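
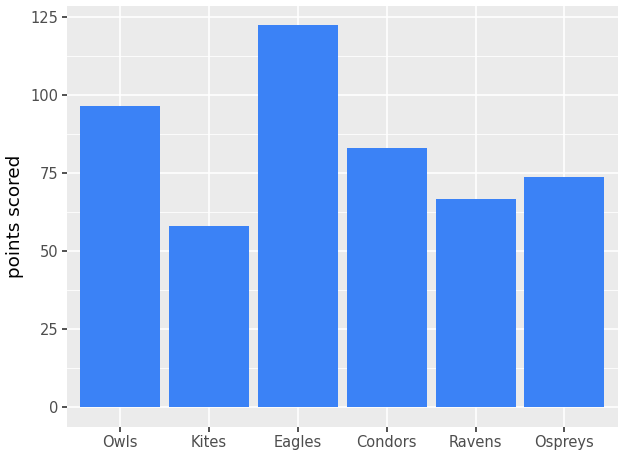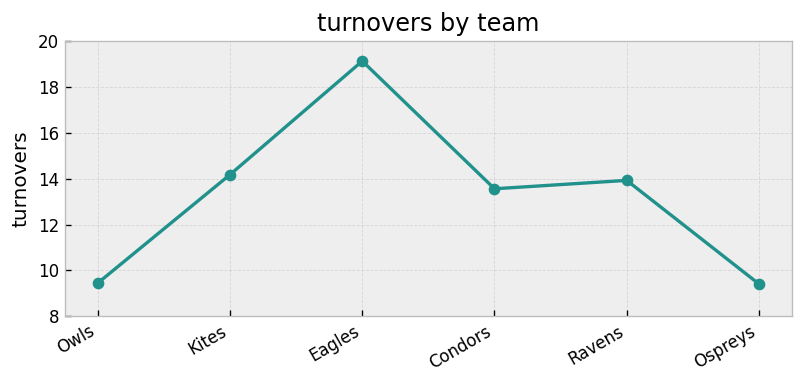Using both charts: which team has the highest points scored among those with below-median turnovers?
Chart 2 median turnovers ≈ 14; below-median teams: Owls, Condors, Ospreys. Among those, Owls has the highest points scored (≈ 100).

Owls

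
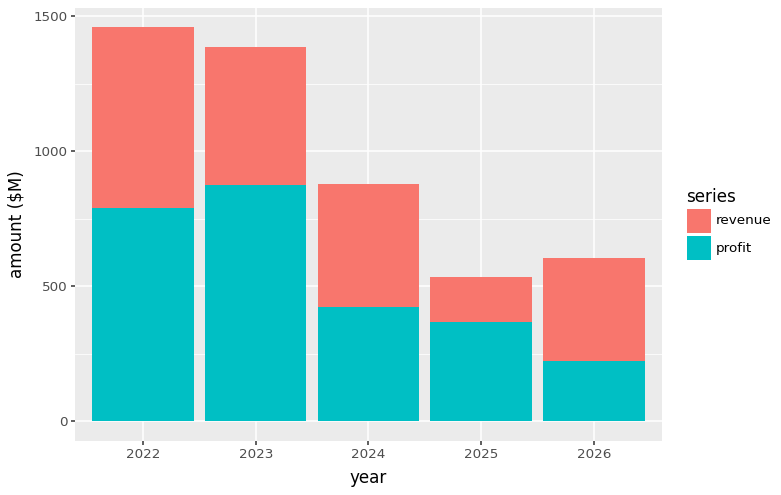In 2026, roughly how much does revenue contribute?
≈ 400

revenue top ≈ 600, bottom ≈ 200; segment ≈ 400.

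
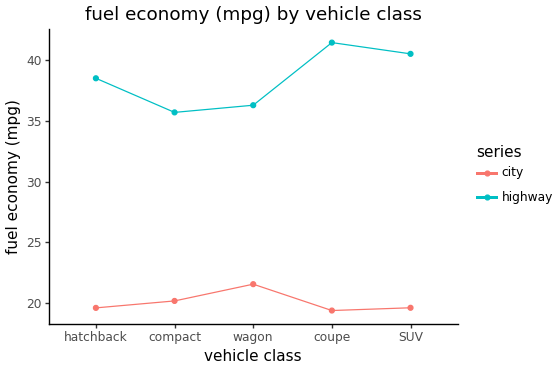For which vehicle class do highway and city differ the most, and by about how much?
coupe, ≈ 22 mpg

coupe: highway ≈ 42, city ≈ 20 → gap ≈ 22. Next-largest (SUV) is only ≈ 20.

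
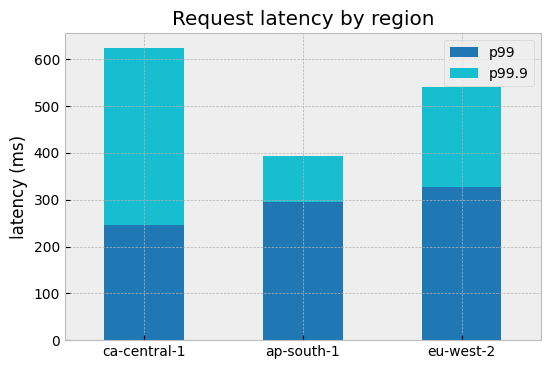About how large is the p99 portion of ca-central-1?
≈ 200

p99 top ≈ 200, bottom ≈ 0; segment ≈ 200.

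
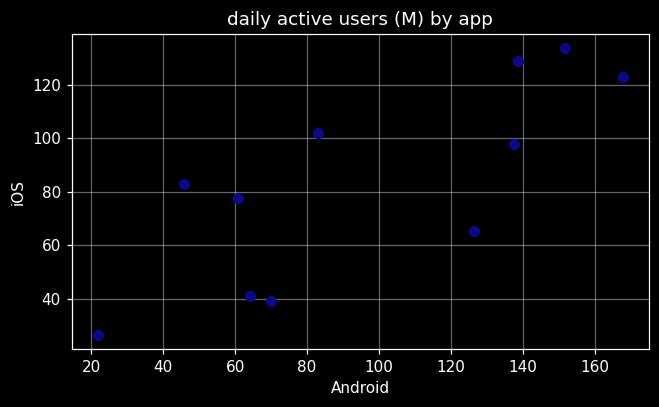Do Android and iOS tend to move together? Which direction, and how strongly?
Points are positively correlated; strong (|r| ≈ 0.8).

positive, strong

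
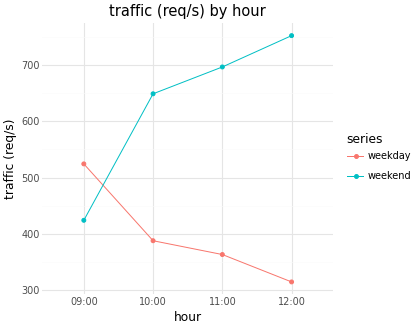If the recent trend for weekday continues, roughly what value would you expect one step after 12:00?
Last three: 400, 350, 300 → slope ≈ -50/step → next ≈ 250.

≈ 250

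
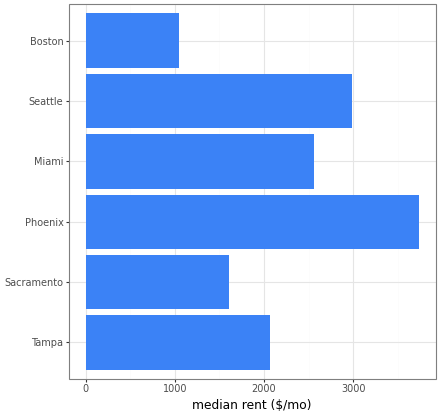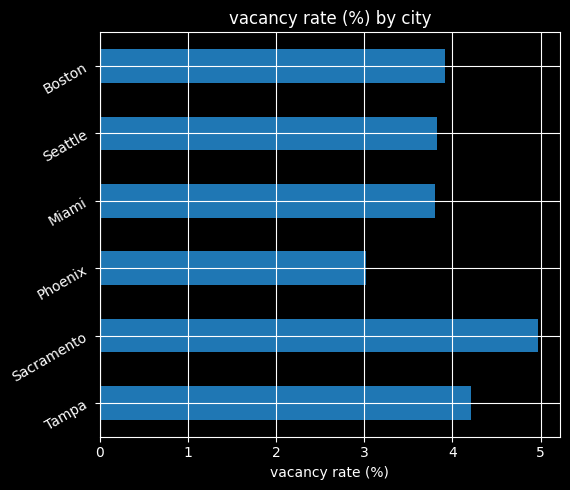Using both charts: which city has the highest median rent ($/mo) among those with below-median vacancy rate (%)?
Chart 2 median vacancy rate (%) ≈ 4; below-median cities: Phoenix, Miami, Seattle. Among those, Phoenix has the highest median rent ($/mo) (≈ 3500).

Phoenix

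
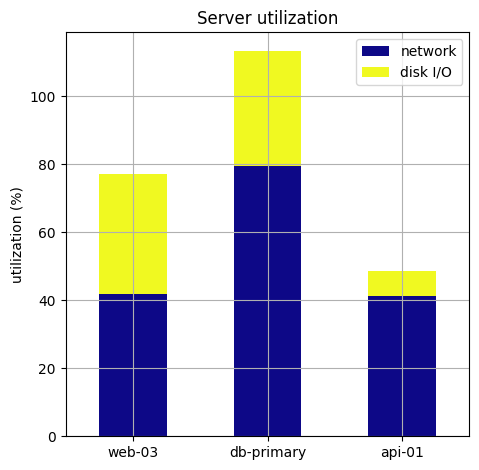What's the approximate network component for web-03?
≈ 40

network top ≈ 40, bottom ≈ 0; segment ≈ 40.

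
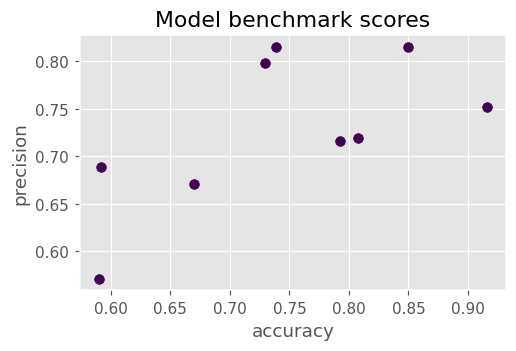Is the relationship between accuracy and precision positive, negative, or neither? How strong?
Points are positively correlated; moderate (|r| ≈ 0.6).

positive, moderate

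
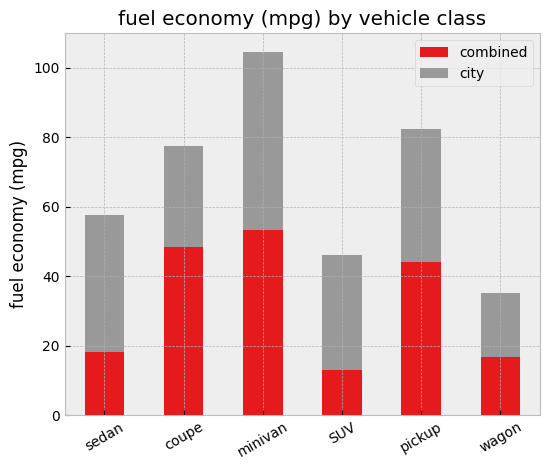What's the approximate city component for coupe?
≈ 30

city top ≈ 80, bottom ≈ 50; segment ≈ 30.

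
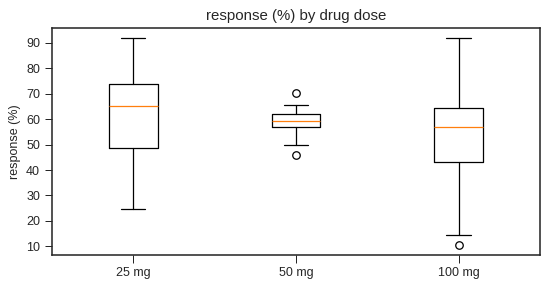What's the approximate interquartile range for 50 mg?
≈ 5

Q3 ≈ 62, Q1 ≈ 57; IQR ≈ 5.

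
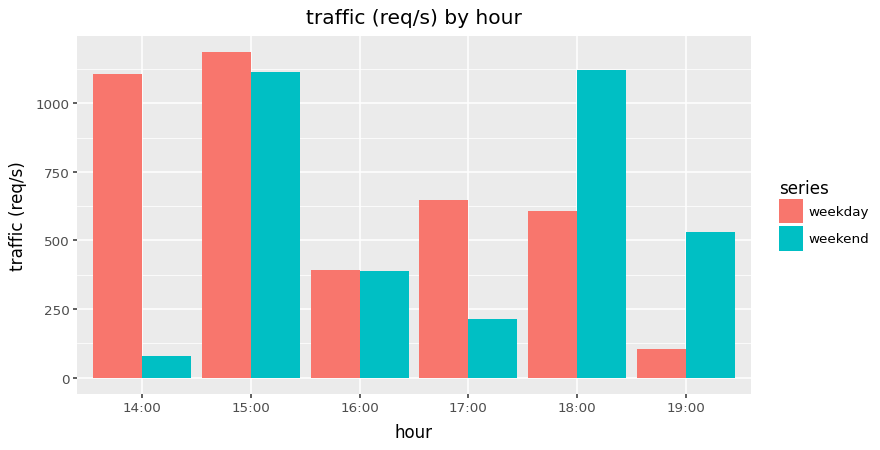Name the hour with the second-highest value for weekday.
Top 3 for weekday: 15:00 ≈ 1200, 14:00 ≈ 1100, 17:00 ≈ 600.

14:00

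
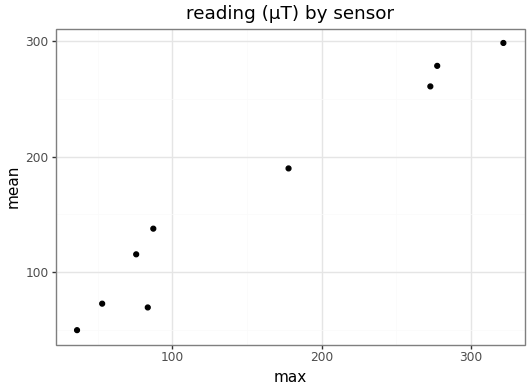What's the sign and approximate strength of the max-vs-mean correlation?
Points are positively correlated; strong (|r| ≈ 1.0).

positive, strong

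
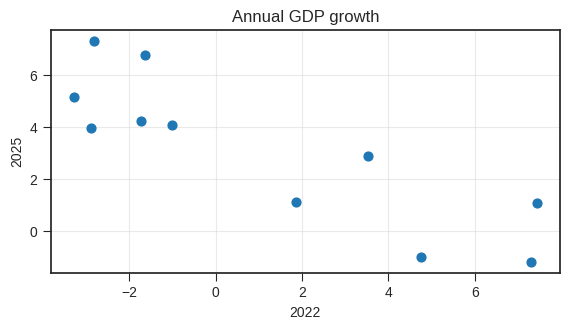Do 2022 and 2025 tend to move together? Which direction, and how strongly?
negative, strong

Points are negatively correlated; strong (|r| ≈ 0.9).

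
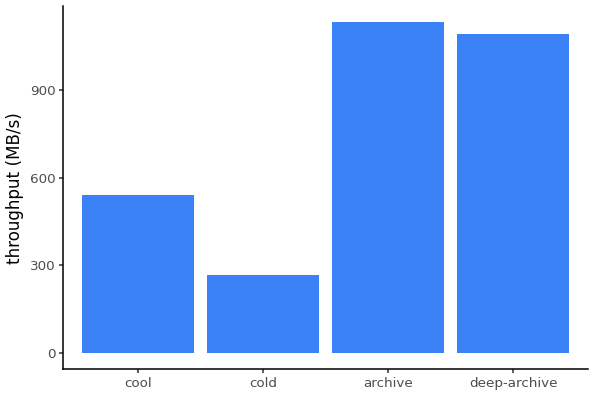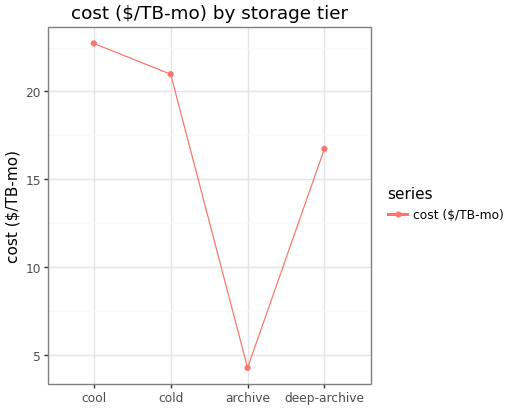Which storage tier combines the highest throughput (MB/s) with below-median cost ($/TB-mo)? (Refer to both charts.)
archive

Chart 2 median cost ($/TB-mo) ≈ 20; below-median storage tiers: archive, deep-archive. Among those, archive has the highest throughput (MB/s) (≈ 1200).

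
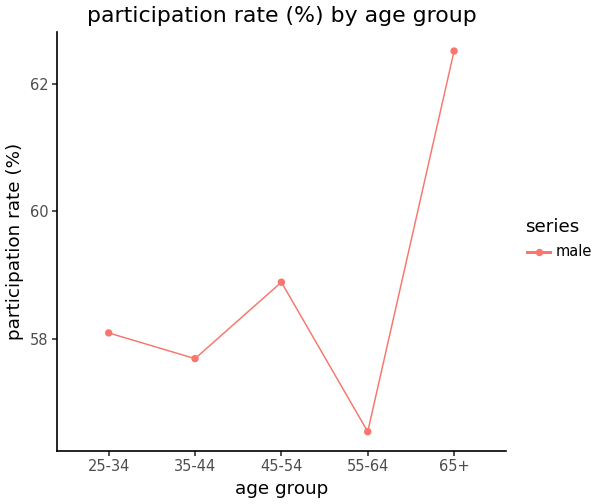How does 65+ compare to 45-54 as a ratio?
65+ ≈ 62.5, 45-54 ≈ 59.0; 62.5/59.0 ≈ 1.06.

≈ 1.06×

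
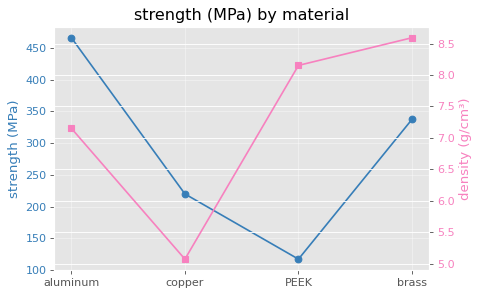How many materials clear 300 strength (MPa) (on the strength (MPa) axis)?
2

Above 300: aluminum, brass.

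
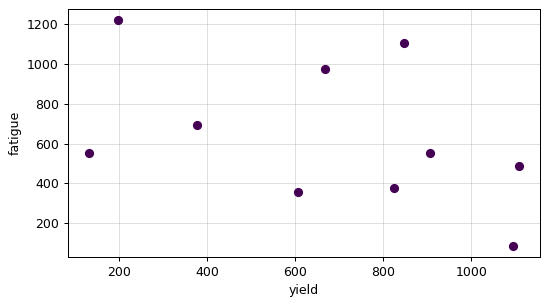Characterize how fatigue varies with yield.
negative, moderate

Points are negatively correlated; moderate (|r| ≈ 0.5).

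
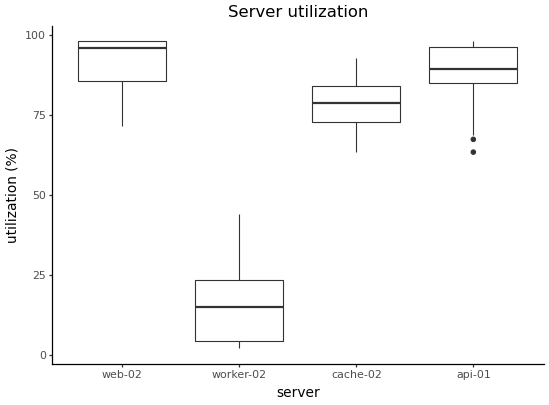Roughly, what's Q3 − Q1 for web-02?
≈ 10

Q3 ≈ 100, Q1 ≈ 90; IQR ≈ 10.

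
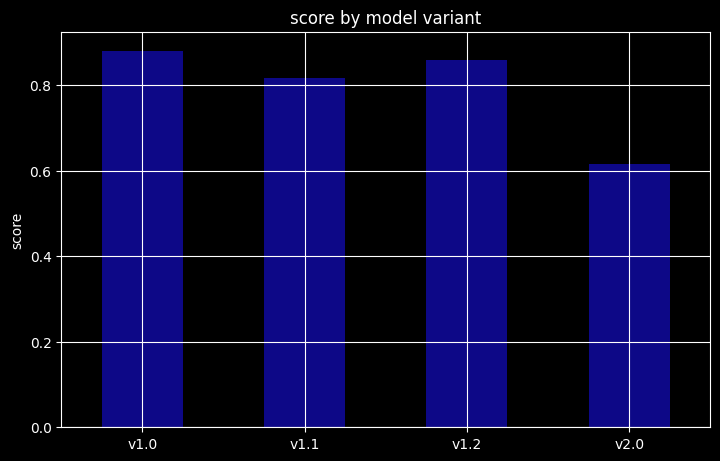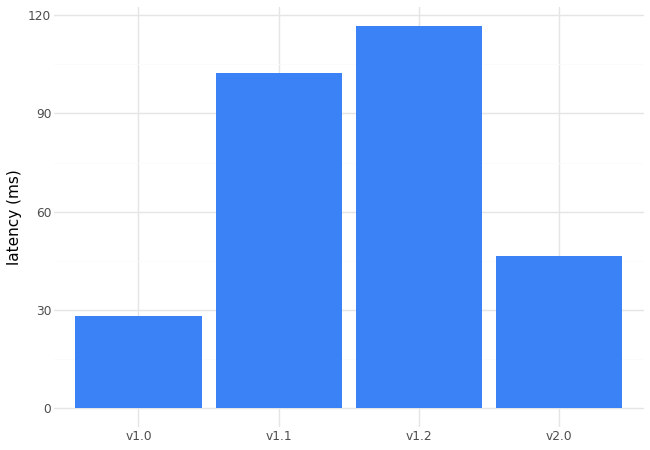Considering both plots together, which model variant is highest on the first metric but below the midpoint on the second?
v1.0

Chart 2 median latency (ms) ≈ 80; below-median model variants: v1.0, v2.0. Among those, v1.0 has the highest score (≈ 0.9).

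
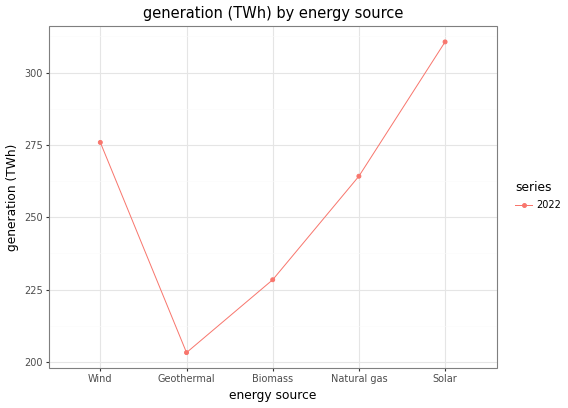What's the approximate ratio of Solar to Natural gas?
≈ 1.19×

Solar ≈ 310, Natural gas ≈ 260; 310/260 ≈ 1.19.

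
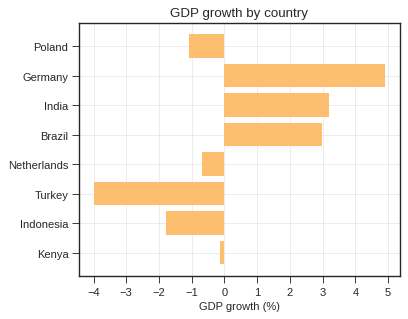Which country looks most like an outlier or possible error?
Germany ≈ 5; the rest sit between ≈ -4 and ≈ 3.

Germany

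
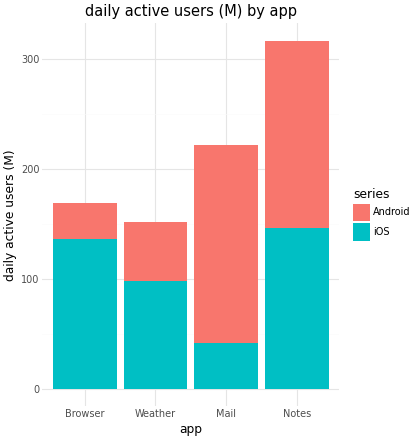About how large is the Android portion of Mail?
Android top ≈ 200, bottom ≈ 50; segment ≈ 150.

≈ 150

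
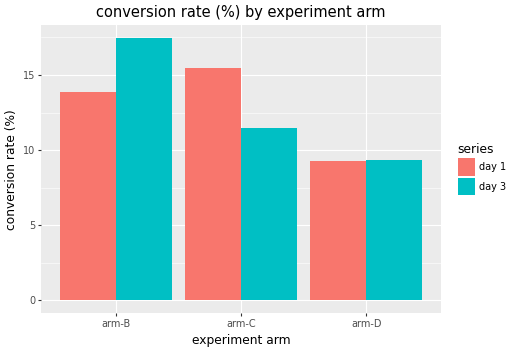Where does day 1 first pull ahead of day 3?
arm-B: day 1 ≈ 14 vs day 3 ≈ 18 (not yet); arm-C: day 1 ≈ 16 vs day 3 ≈ 12 (first crossover).

arm-C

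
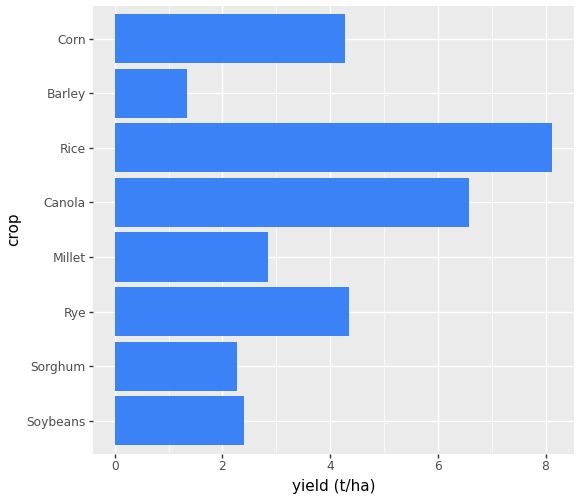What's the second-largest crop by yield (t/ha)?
Top 3: Rice ≈ 8, Canola ≈ 7, Rye ≈ 4.

Canola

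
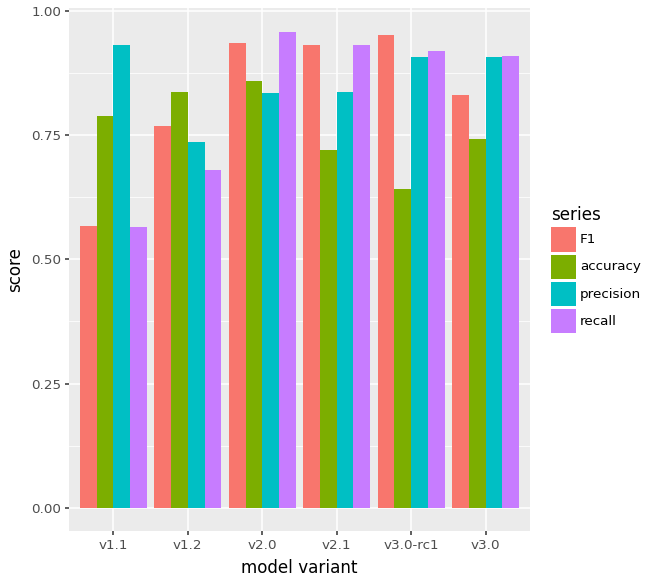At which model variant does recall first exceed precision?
v1.2: recall ≈ 0.7 vs precision ≈ 0.7 (not yet); v2.0: recall ≈ 1.0 vs precision ≈ 0.8 (first crossover).

v2.0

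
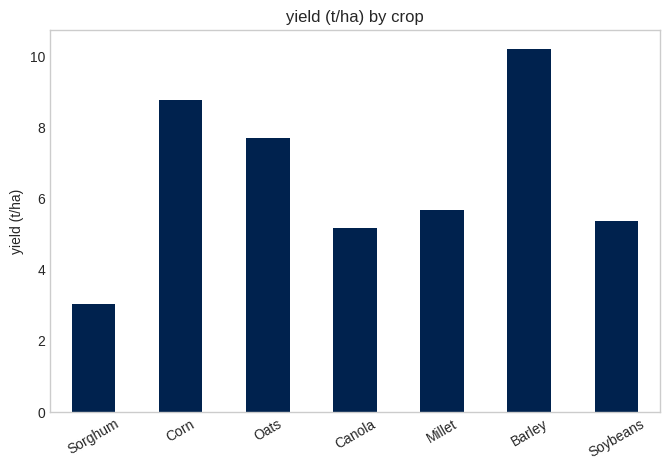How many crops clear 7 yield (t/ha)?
Above 7: Corn, Oats, Barley.

3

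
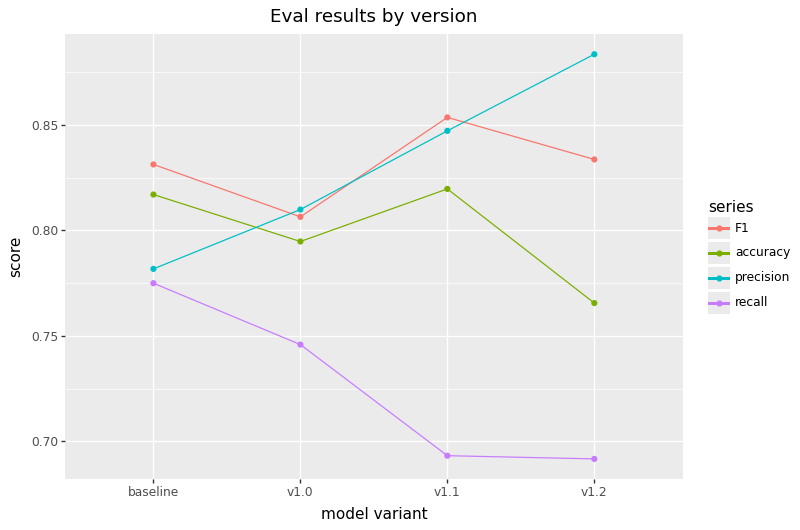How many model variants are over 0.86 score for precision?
Above 0.86: v1.2.

1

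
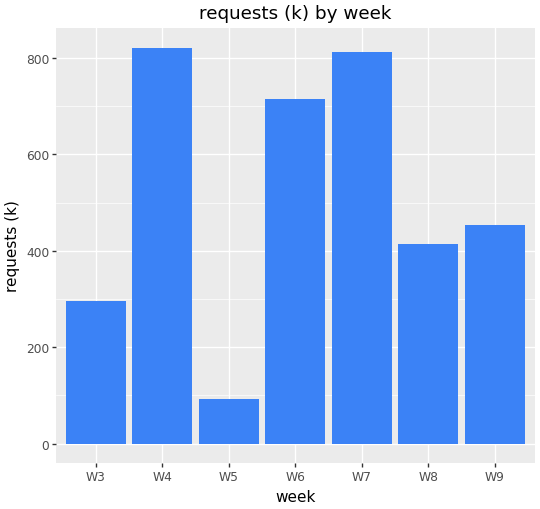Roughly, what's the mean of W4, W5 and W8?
(800 + 100 + 400) / 3 ≈ 433.

≈ 433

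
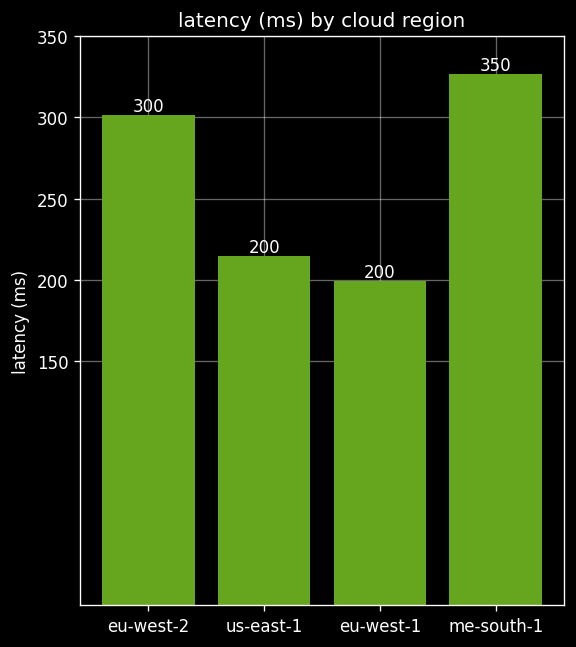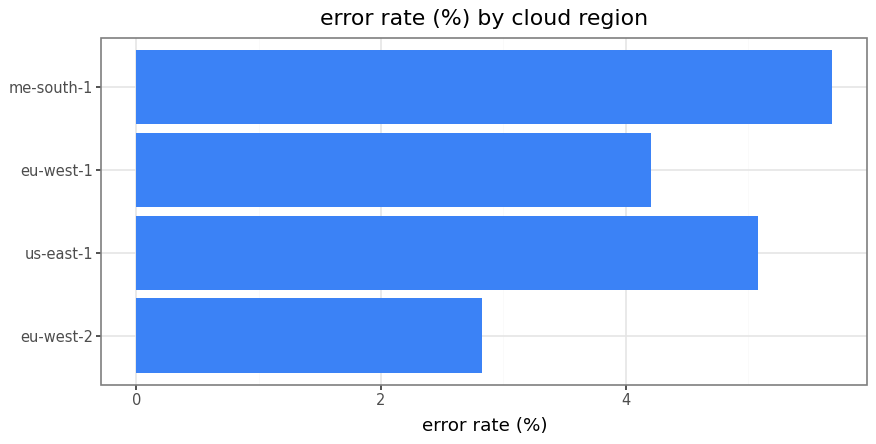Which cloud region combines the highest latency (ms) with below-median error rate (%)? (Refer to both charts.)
eu-west-2

Chart 2 median error rate (%) ≈ 5; below-median cloud regions: eu-west-2, eu-west-1. Among those, eu-west-2 has the highest latency (ms) (≈ 300).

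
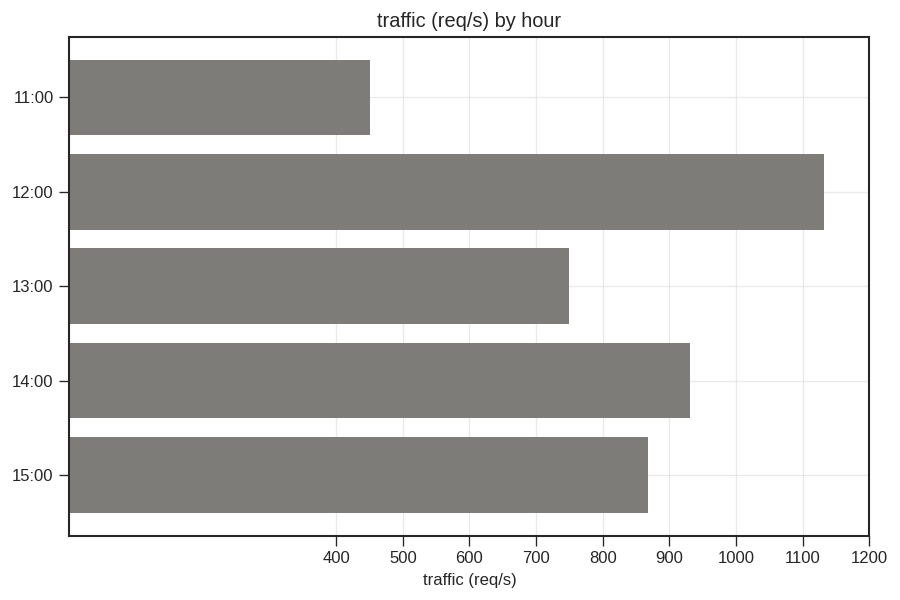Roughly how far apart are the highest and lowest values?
≈ 600

Max 12:00 ≈ 1100, min 11:00 ≈ 500; range ≈ 600.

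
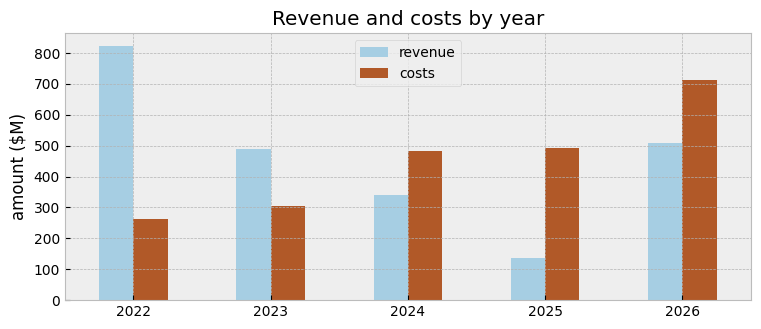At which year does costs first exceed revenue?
2024

2023: costs ≈ 300 vs revenue ≈ 500 (not yet); 2024: costs ≈ 500 vs revenue ≈ 300 (first crossover).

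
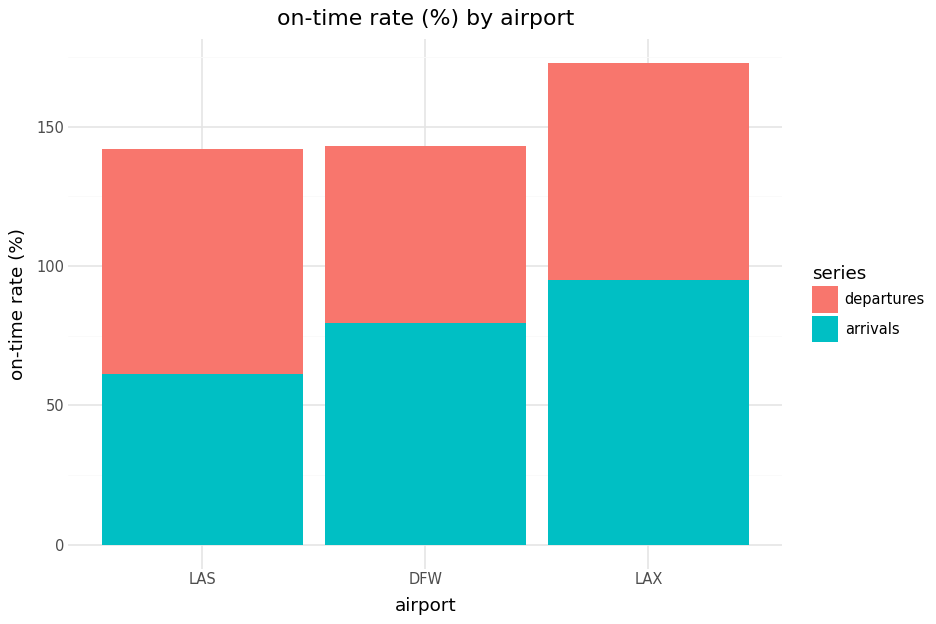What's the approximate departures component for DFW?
≈ 60

departures top ≈ 140, bottom ≈ 80; segment ≈ 60.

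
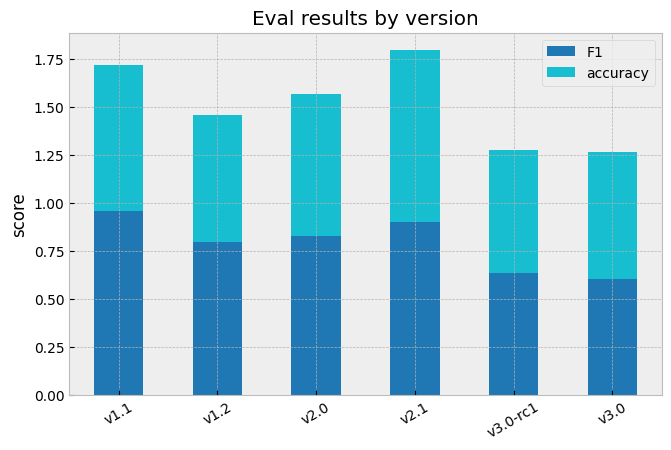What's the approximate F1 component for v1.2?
F1 top ≈ 0.8, bottom ≈ 0.0; segment ≈ 0.8.

≈ 0.8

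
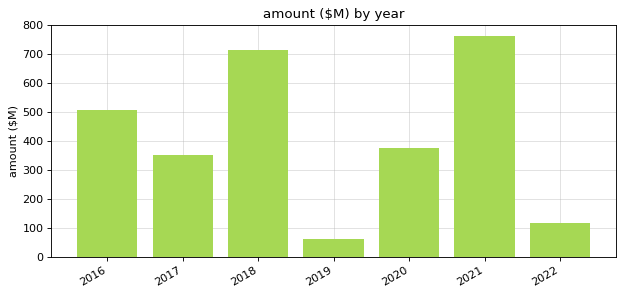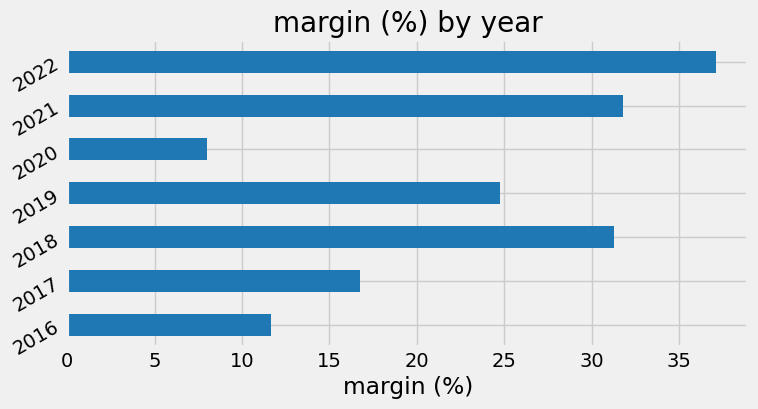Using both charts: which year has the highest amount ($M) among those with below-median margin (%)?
Chart 2 median margin (%) ≈ 25; below-median years: 2016, 2017, 2020. Among those, 2016 has the highest amount ($M) (≈ 500).

2016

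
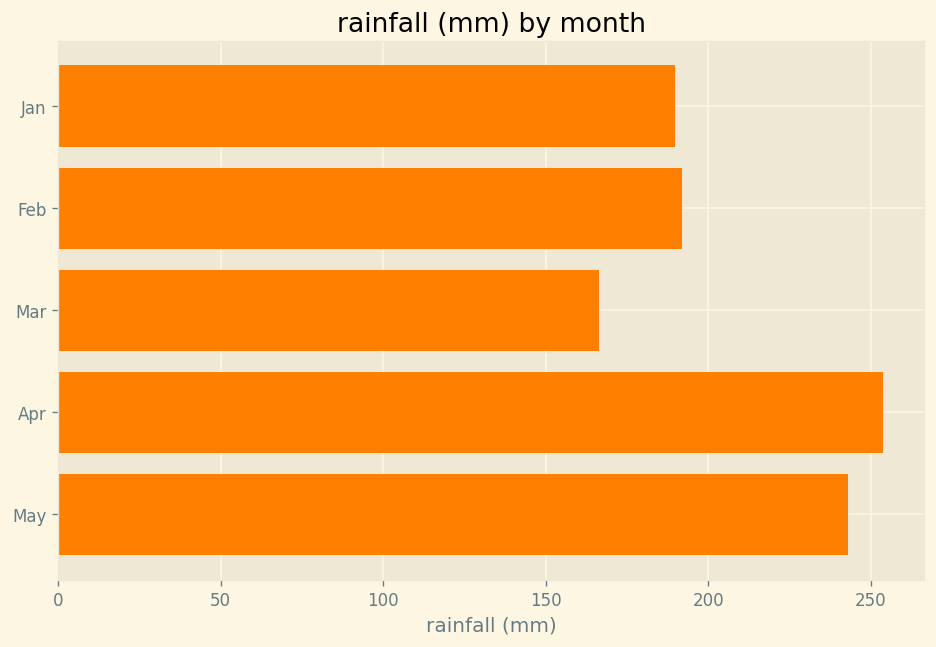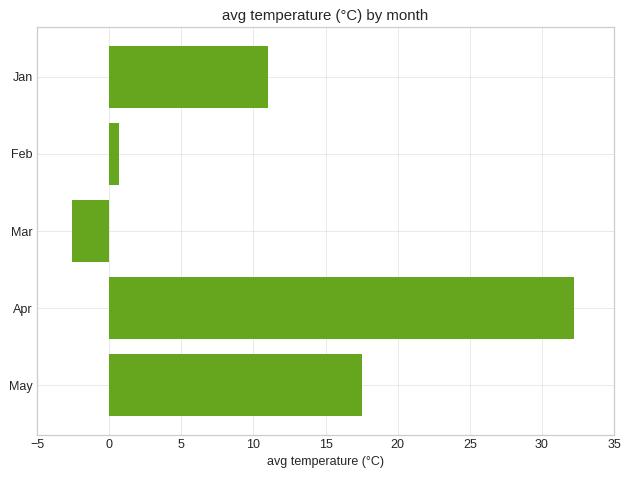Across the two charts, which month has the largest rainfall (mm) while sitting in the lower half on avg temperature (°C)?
Chart 2 median avg temperature (°C) ≈ 10; below-median months: Feb, Mar. Among those, Feb has the highest rainfall (mm) (≈ 200).

Feb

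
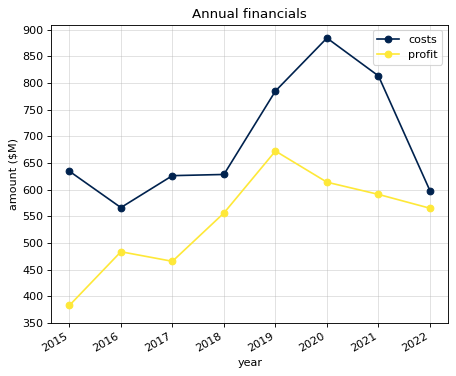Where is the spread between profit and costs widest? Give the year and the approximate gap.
2020, ≈ 300 $M

2020: profit ≈ 600, costs ≈ 900 → gap ≈ 300. Next-largest (2015) is only ≈ 250.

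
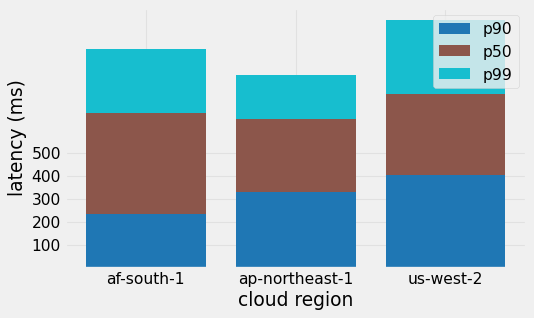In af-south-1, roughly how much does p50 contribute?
p50 top ≈ 700, bottom ≈ 200; segment ≈ 500.

≈ 500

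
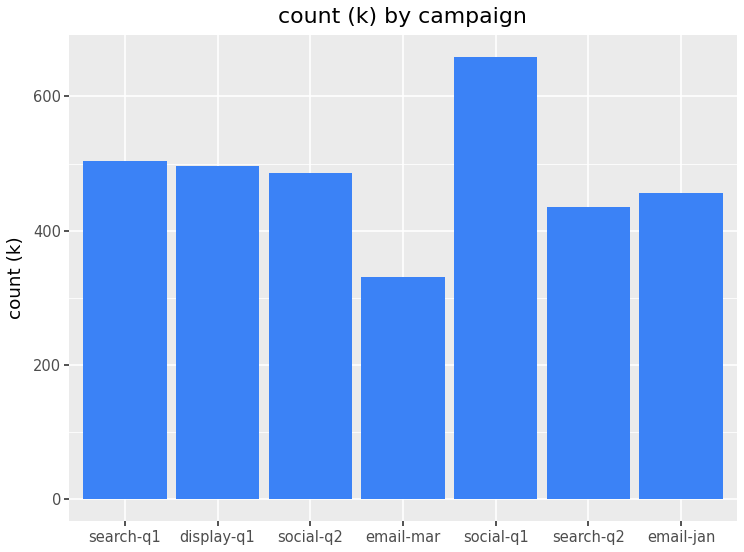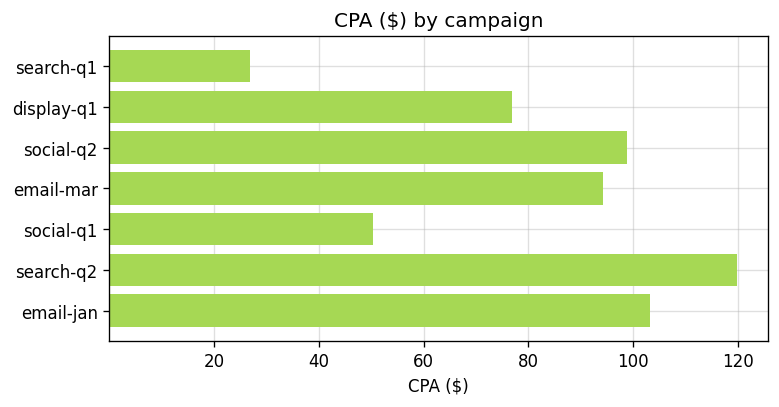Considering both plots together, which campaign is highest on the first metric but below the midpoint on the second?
social-q1

Chart 2 median CPA ($) ≈ 100; below-median campaigns: search-q1, display-q1, social-q1. Among those, social-q1 has the highest count (k) (≈ 700).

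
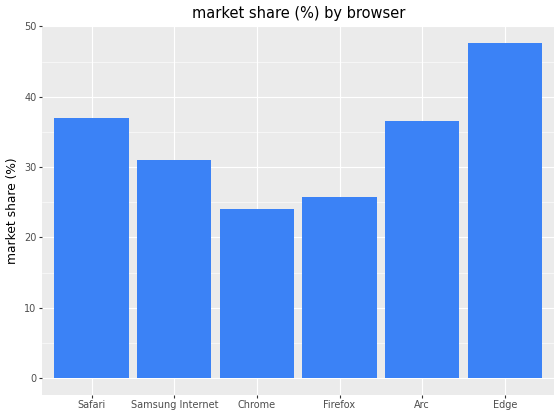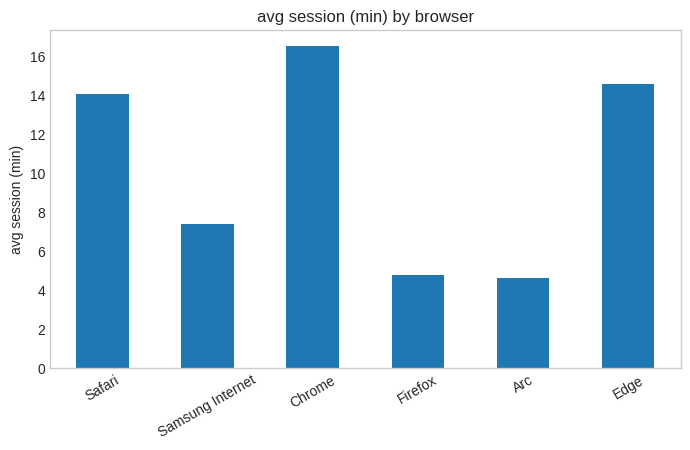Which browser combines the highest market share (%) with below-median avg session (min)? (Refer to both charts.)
Arc

Chart 2 median avg session (min) ≈ 10; below-median browsers: Samsung Internet, Firefox, Arc. Among those, Arc has the highest market share (%) (≈ 35).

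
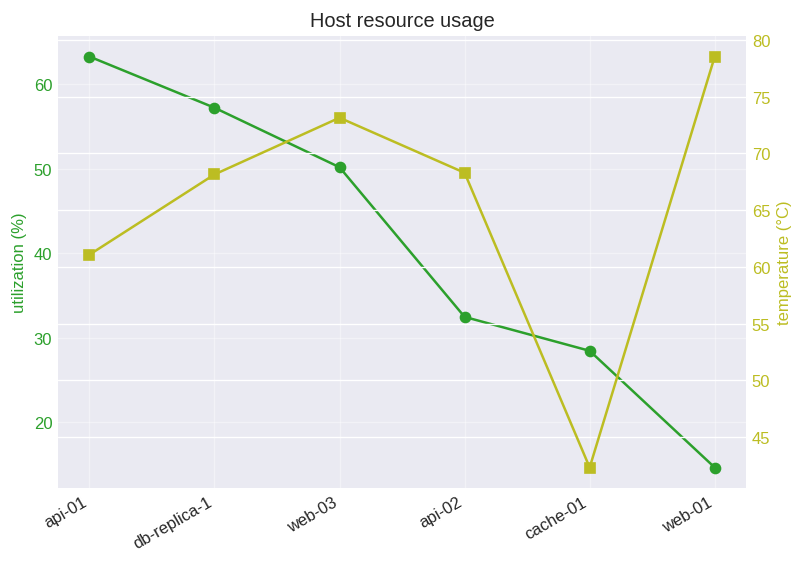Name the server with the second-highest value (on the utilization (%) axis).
Top 3 (on the utilization (%) axis): api-01 ≈ 65, db-replica-1 ≈ 55, web-03 ≈ 50.

db-replica-1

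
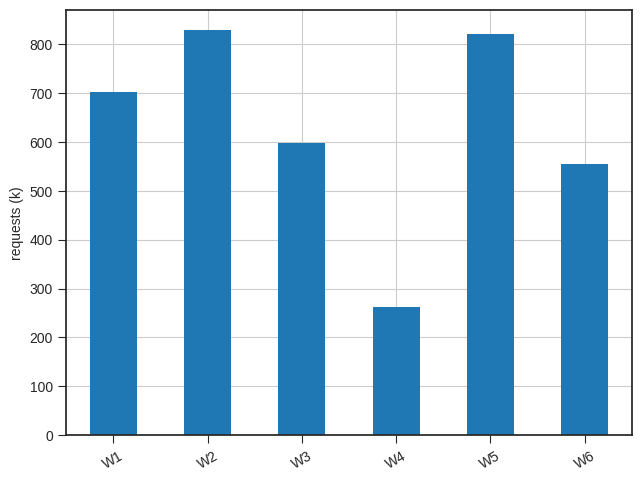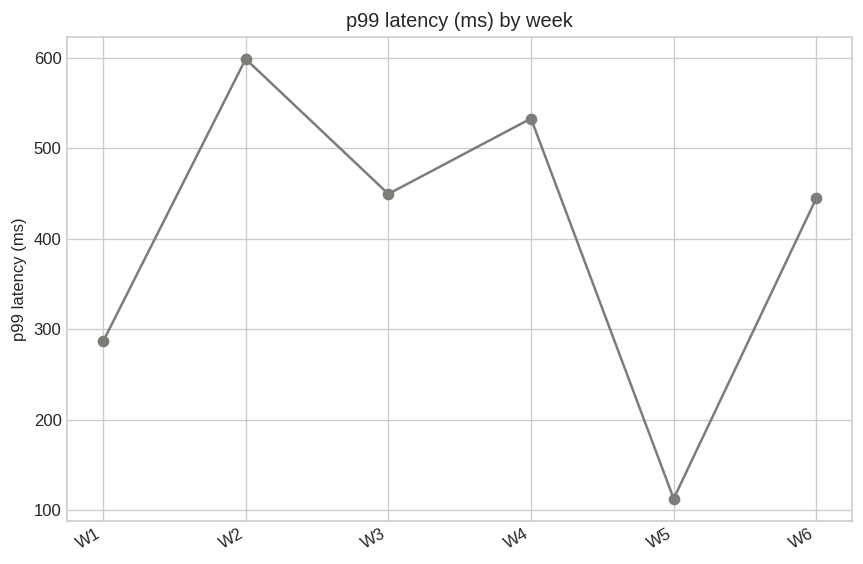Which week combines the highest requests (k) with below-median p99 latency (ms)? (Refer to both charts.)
Chart 2 median p99 latency (ms) ≈ 400; below-median weeks: W1, W5, W6. Among those, W5 has the highest requests (k) (≈ 800).

W5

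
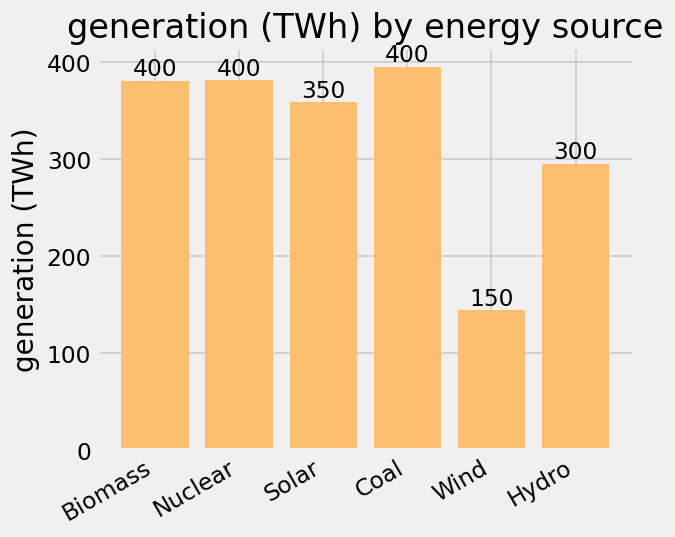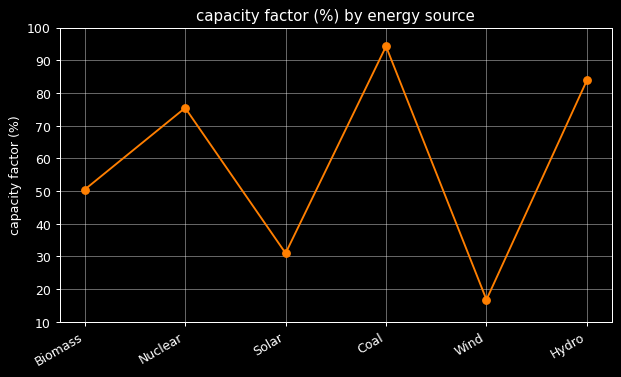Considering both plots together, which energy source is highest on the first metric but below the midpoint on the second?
Chart 2 median capacity factor (%) ≈ 60; below-median energy sources: Biomass, Solar, Wind. Among those, Biomass has the highest generation (TWh) (≈ 400).

Biomass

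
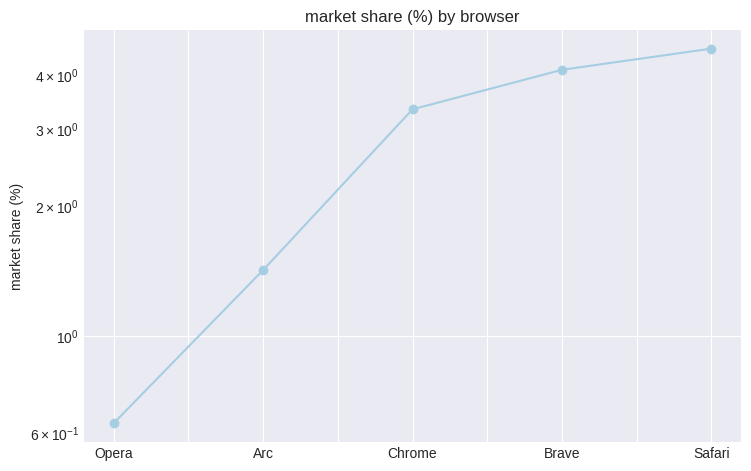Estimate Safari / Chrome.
≈ 1.29×

Safari ≈ 4.5, Chrome ≈ 3.5; 4.5/3.5 ≈ 1.29.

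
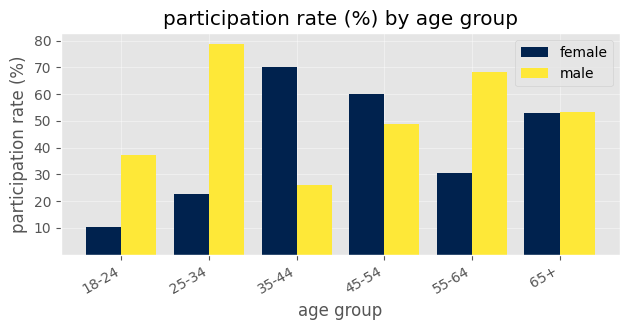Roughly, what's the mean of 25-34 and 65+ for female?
(20 + 50) / 2 ≈ 35.

≈ 35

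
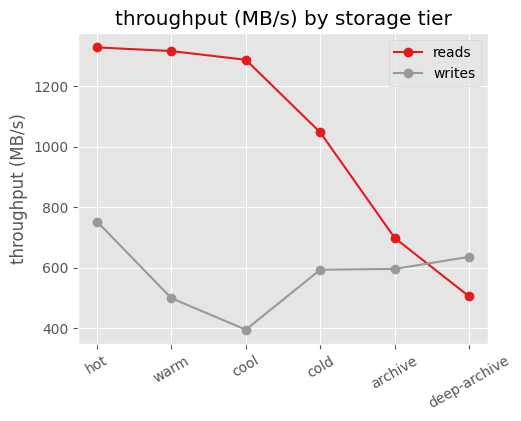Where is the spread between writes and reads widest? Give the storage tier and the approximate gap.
cool: writes ≈ 400, reads ≈ 1300 → gap ≈ 900. Next-largest (warm) is only ≈ 800.

cool, ≈ 900 MB/s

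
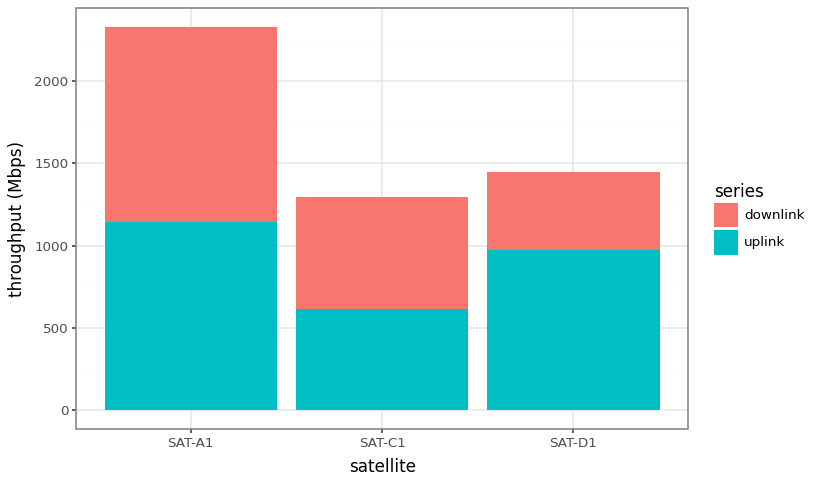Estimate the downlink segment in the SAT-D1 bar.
≈ 400

downlink top ≈ 1400, bottom ≈ 1000; segment ≈ 400.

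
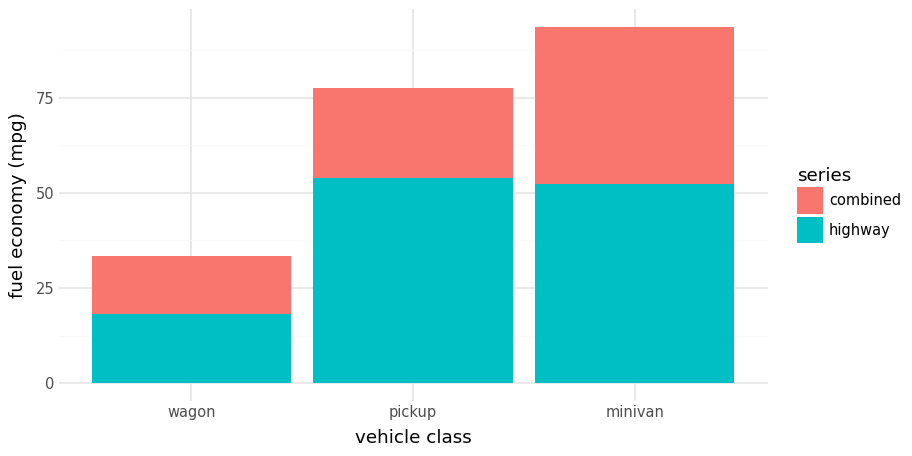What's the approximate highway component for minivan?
≈ 50

highway top ≈ 50, bottom ≈ 0; segment ≈ 50.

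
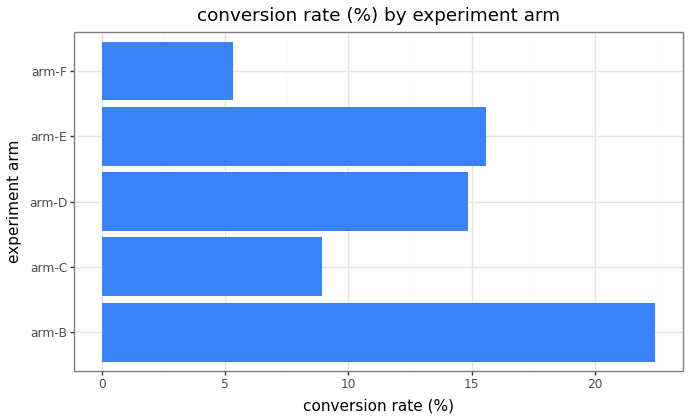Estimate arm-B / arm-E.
arm-B ≈ 22, arm-E ≈ 16; 22/16 ≈ 1.38.

≈ 1.38×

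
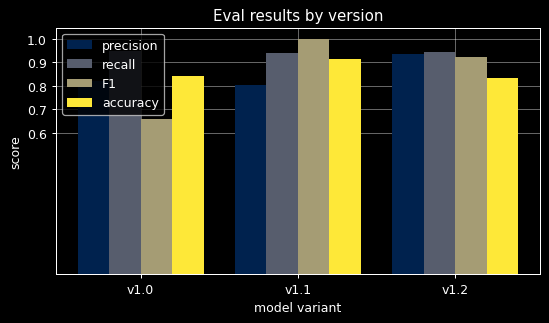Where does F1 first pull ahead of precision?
v1.1

v1.0: F1 ≈ 0.7 vs precision ≈ 0.8 (not yet); v1.1: F1 ≈ 1.0 vs precision ≈ 0.8 (first crossover).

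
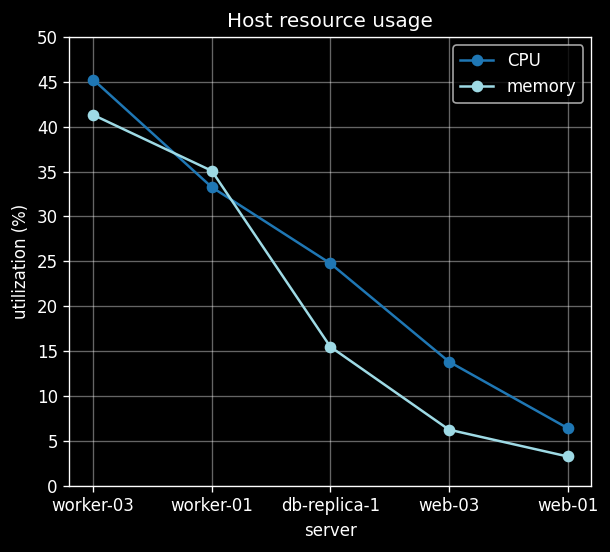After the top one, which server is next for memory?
worker-01

Top 3 for memory: worker-03 ≈ 40, worker-01 ≈ 35, db-replica-1 ≈ 15.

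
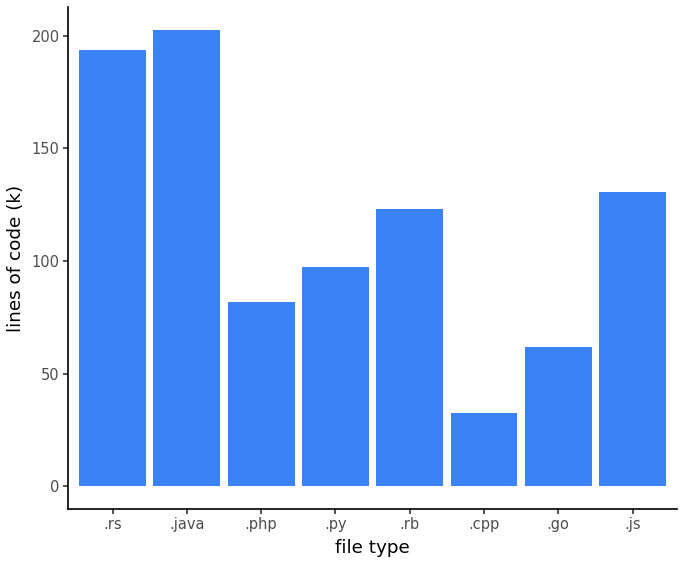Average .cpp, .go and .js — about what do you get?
(40 + 60 + 140) / 3 ≈ 80.

≈ 80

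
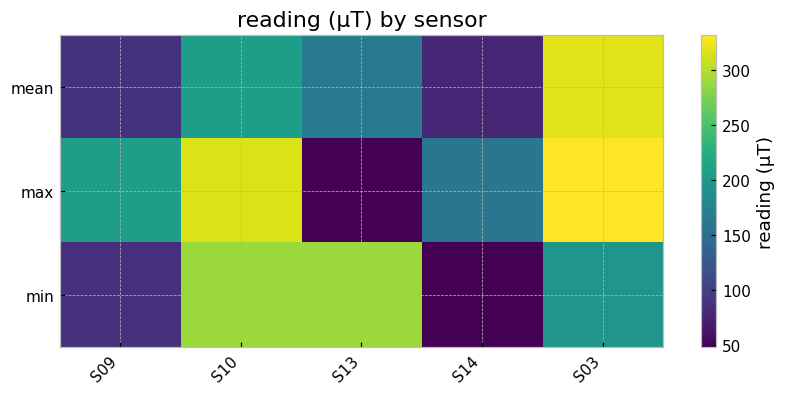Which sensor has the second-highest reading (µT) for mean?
S10

Top 3 for mean: S03 ≈ 325, S10 ≈ 200, S13 ≈ 175.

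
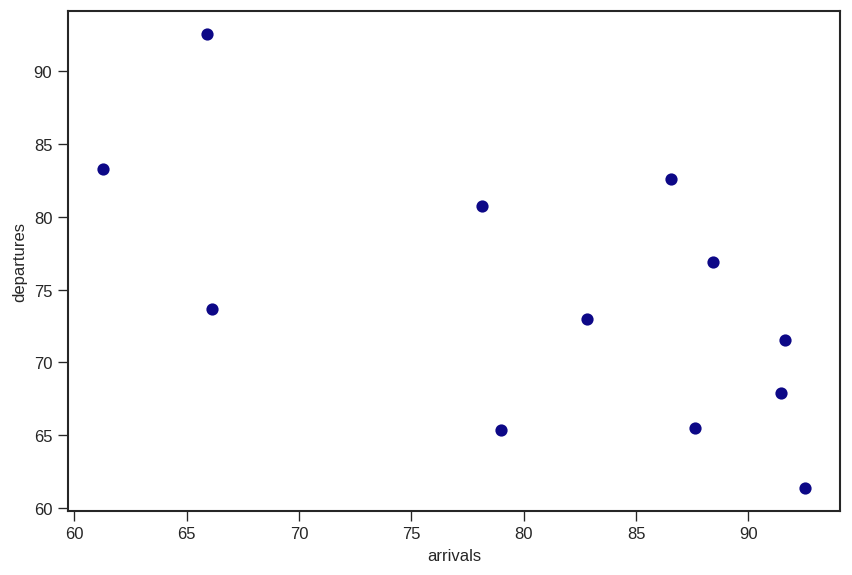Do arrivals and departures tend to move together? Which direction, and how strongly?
negative, moderate

Points are negatively correlated; moderate (|r| ≈ 0.6).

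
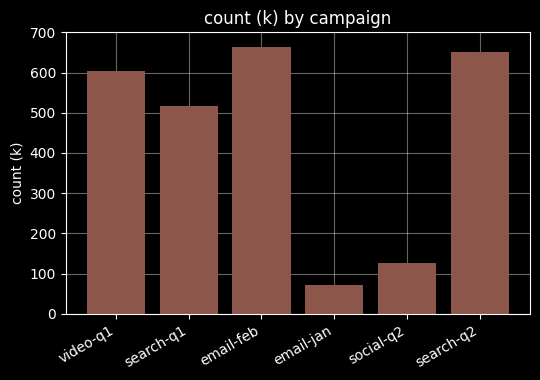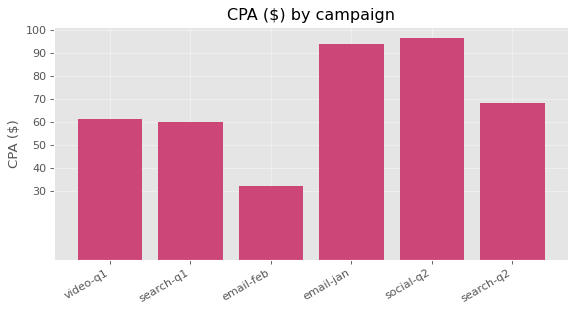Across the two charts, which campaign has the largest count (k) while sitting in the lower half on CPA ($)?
email-feb

Chart 2 median CPA ($) ≈ 70; below-median campaigns: video-q1, search-q1, email-feb. Among those, email-feb has the highest count (k) (≈ 700).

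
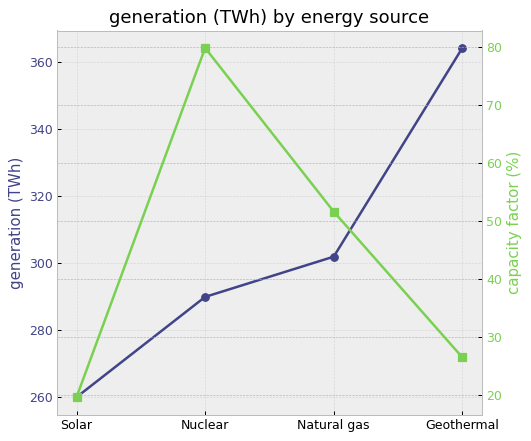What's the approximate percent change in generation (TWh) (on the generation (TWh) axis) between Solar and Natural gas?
≈ +15.4%

Solar ≈ 260, Natural gas ≈ 300; (300 − 260) / 260 ≈ +15.4%.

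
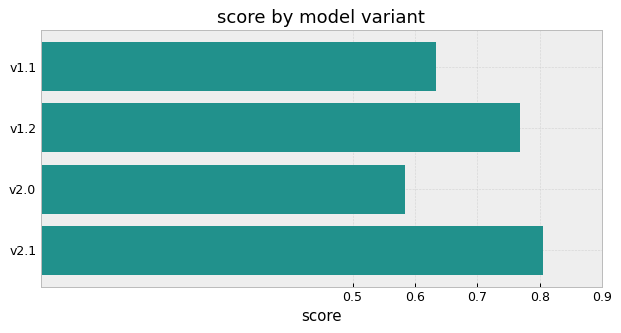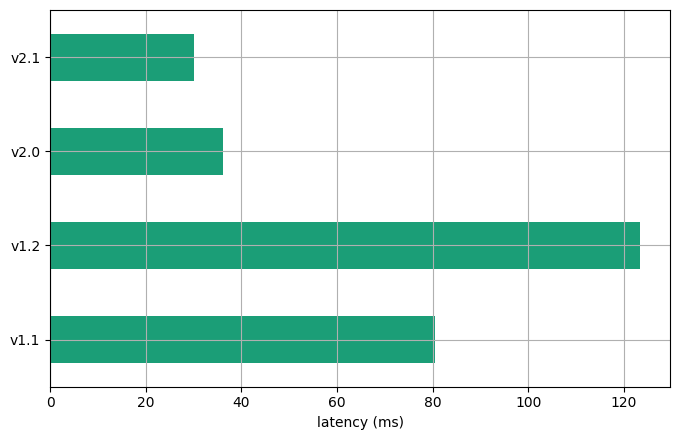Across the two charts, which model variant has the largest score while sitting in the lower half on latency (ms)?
v2.1

Chart 2 median latency (ms) ≈ 60; below-median model variants: v2.0, v2.1. Among those, v2.1 has the highest score (≈ 0.8).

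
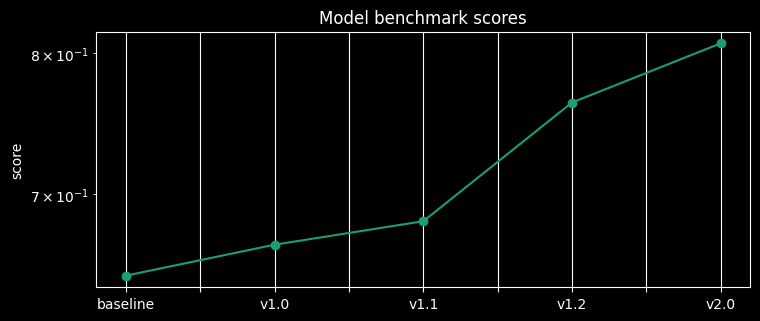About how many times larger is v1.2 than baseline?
≈ 1.19×

v1.2 ≈ 0.76, baseline ≈ 0.64; 0.76/0.64 ≈ 1.19.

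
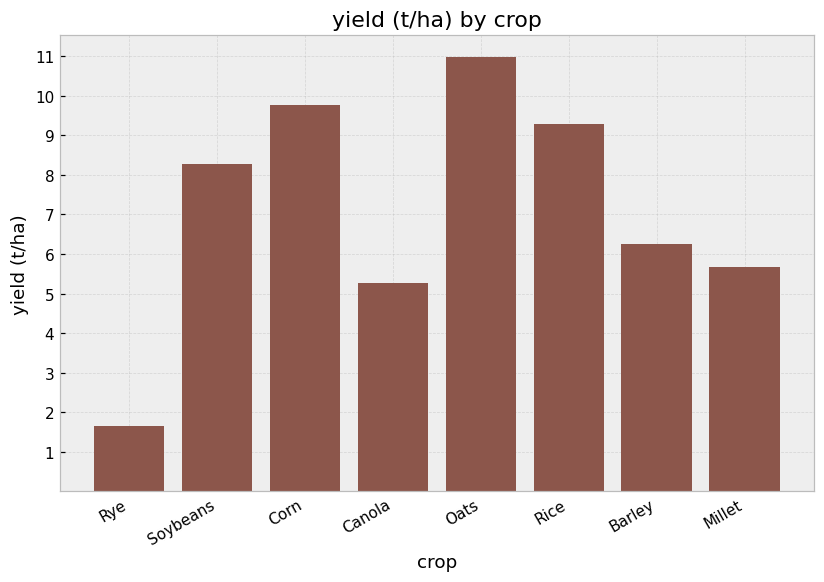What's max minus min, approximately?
Max Oats ≈ 11, min Rye ≈ 2; range ≈ 9.

≈ 9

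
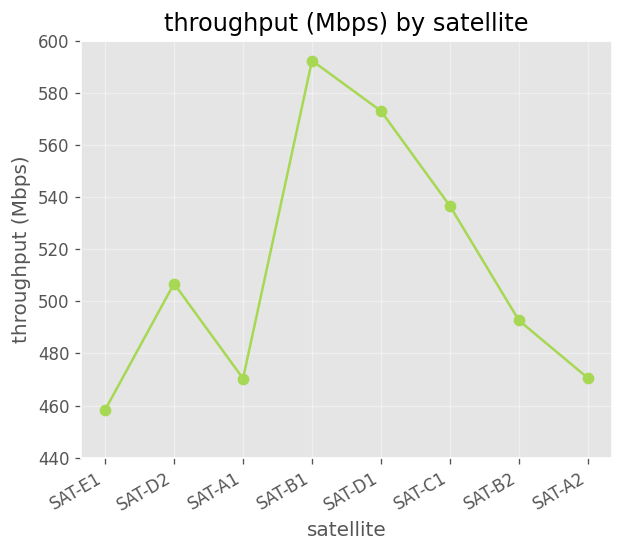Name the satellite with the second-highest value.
Top 3: SAT-B1 ≈ 600, SAT-D1 ≈ 580, SAT-C1 ≈ 540.

SAT-D1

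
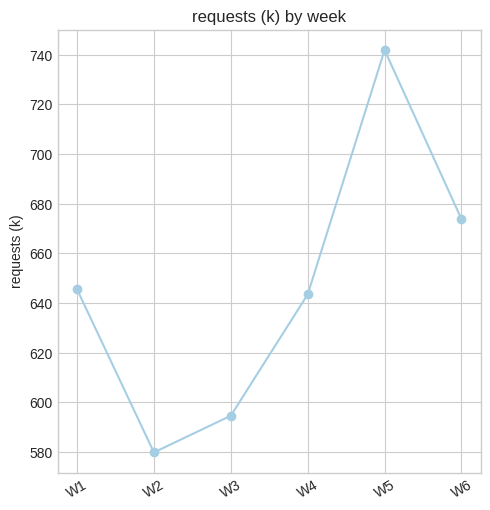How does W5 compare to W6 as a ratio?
W5 ≈ 740, W6 ≈ 680; 740/680 ≈ 1.09.

≈ 1.09×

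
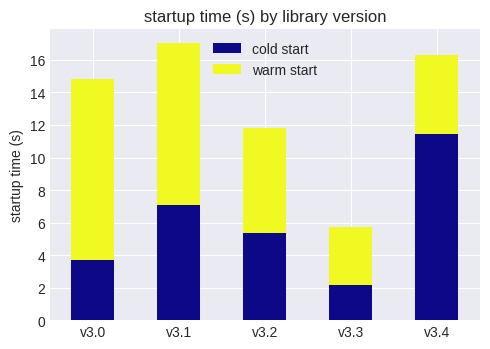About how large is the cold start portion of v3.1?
cold start top ≈ 8, bottom ≈ 0; segment ≈ 8.

≈ 8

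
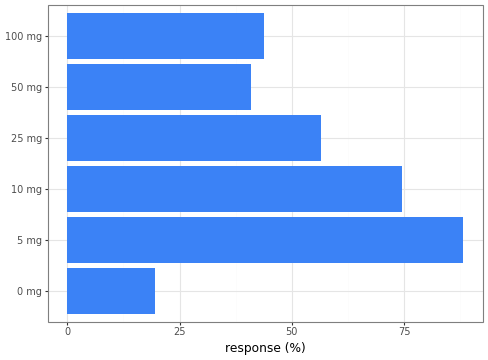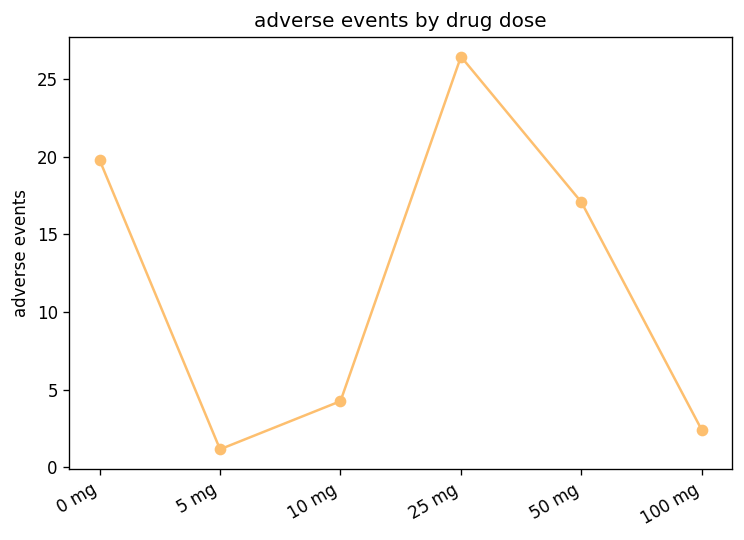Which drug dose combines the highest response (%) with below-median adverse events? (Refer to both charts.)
Chart 2 median adverse events ≈ 10; below-median drug doses: 5 mg, 10 mg, 100 mg. Among those, 5 mg has the highest response (%) (≈ 90).

5 mg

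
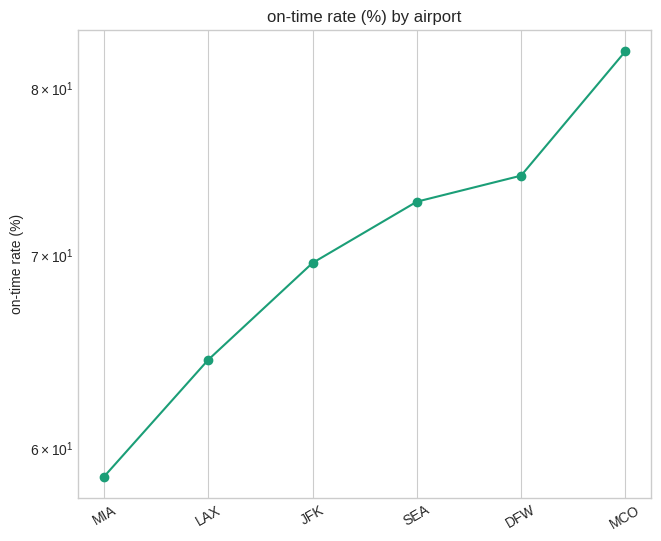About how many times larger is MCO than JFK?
≈ 1.17×

MCO ≈ 82, JFK ≈ 70; 82/70 ≈ 1.17.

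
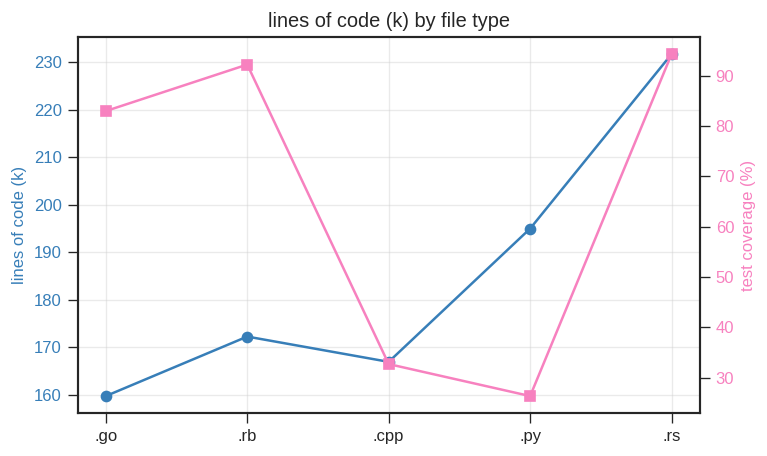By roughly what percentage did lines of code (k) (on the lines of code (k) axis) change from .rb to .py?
.rb ≈ 170, .py ≈ 190; (190 − 170) / 170 ≈ +11.8%.

≈ +11.8%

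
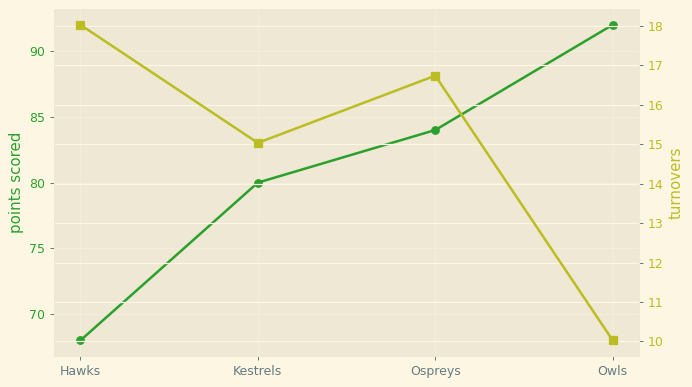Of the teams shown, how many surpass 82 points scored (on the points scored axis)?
Above 82: Ospreys, Owls.

2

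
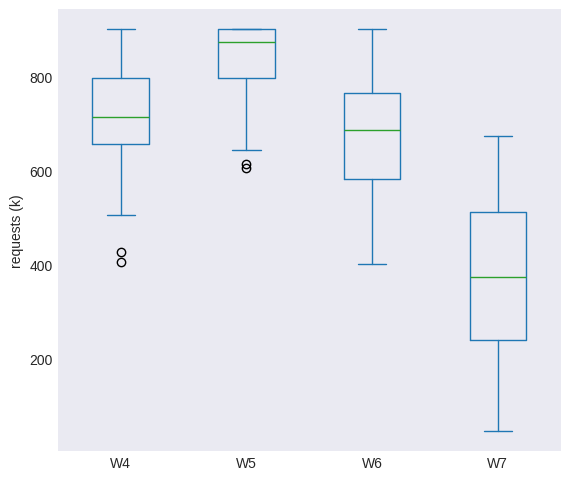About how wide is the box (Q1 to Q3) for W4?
≈ 150

Q3 ≈ 800, Q1 ≈ 650; IQR ≈ 150.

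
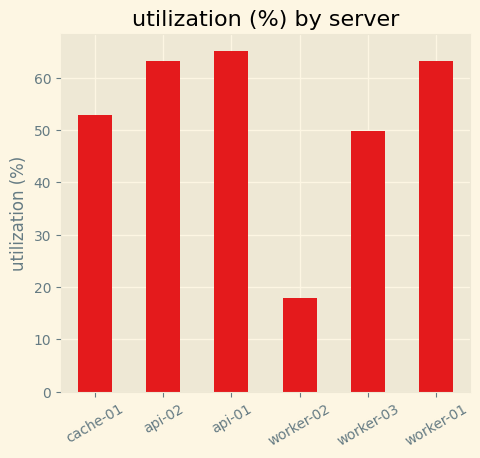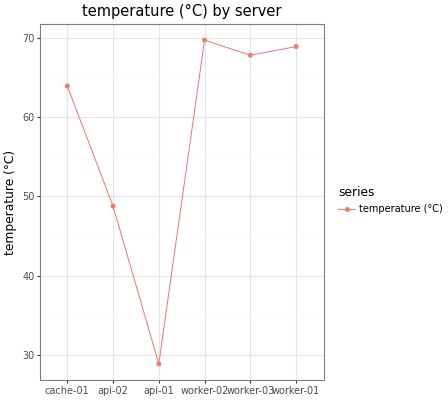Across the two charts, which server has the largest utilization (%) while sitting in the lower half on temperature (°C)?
Chart 2 median temperature (°C) ≈ 70; below-median servers: cache-01, api-02, api-01. Among those, api-01 has the highest utilization (%) (≈ 70).

api-01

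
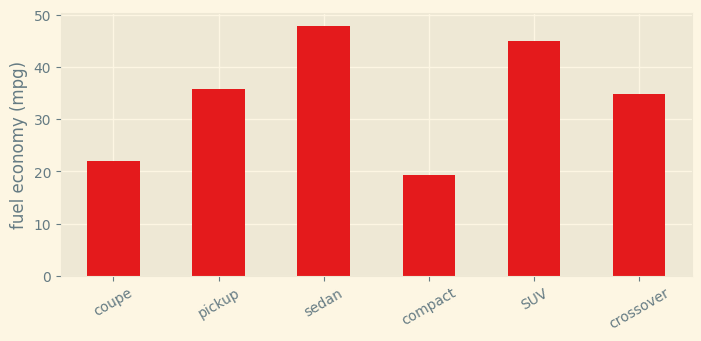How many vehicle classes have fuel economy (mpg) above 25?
4

Above 25: pickup, sedan, SUV, crossover.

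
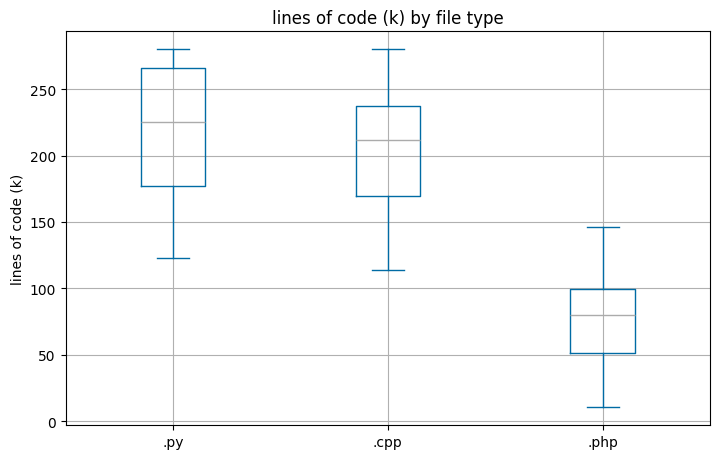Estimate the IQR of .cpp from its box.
≈ 80

Q3 ≈ 240, Q1 ≈ 160; IQR ≈ 80.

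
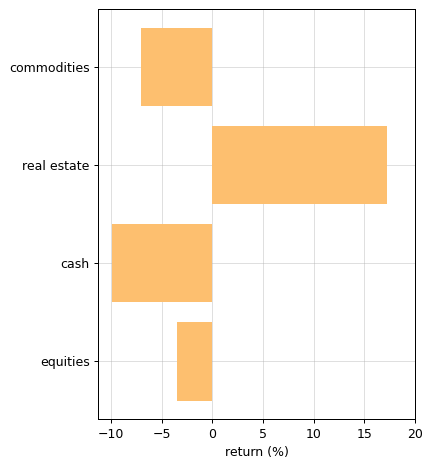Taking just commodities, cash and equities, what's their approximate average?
(-5 + -10 + -5) / 3 ≈ -7.

≈ -7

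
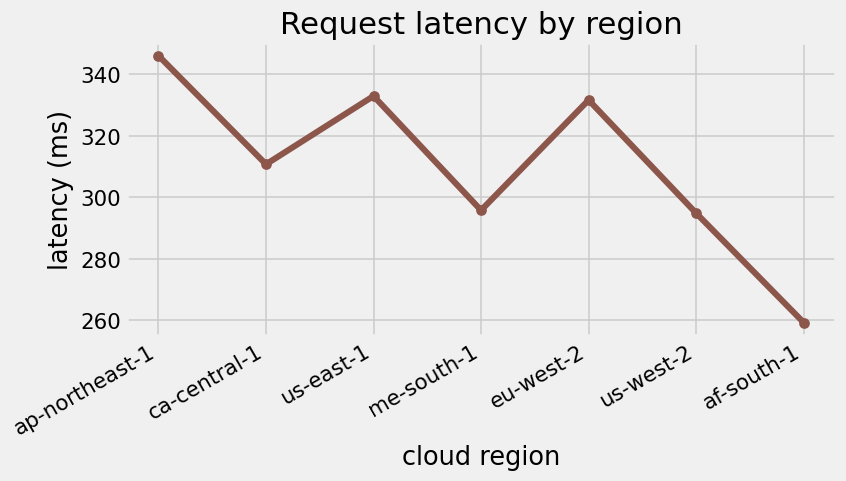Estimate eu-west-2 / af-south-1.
eu-west-2 ≈ 330, af-south-1 ≈ 260; 330/260 ≈ 1.27.

≈ 1.27×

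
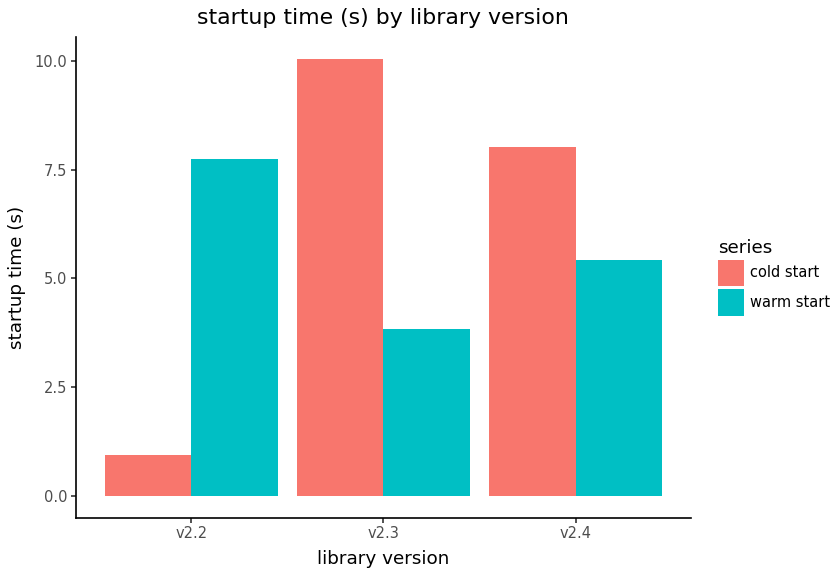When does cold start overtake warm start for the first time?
v2.3

v2.2: cold start ≈ 1 vs warm start ≈ 8 (not yet); v2.3: cold start ≈ 10 vs warm start ≈ 4 (first crossover).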